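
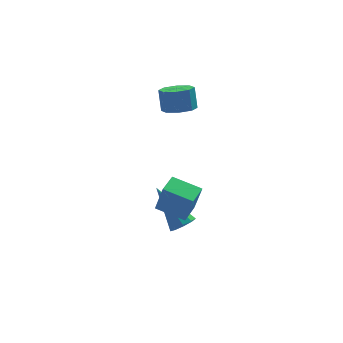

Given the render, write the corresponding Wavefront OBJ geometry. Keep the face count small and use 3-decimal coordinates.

v 1.062 2.83 0.135
v 1.454 2.284 0.392
v 1.43 2.703 1.322
v 1.038 3.25 1.065
v 1.766 2.7 0.212
v 1.742 3.12 1.142
v 1.666 3.193 -0.013
v 1.642 3.613 0.917
v 1.212 3.474 -0.151
v 1.188 3.893 0.778
v 0.67 3.377 -0.122
v 0.646 3.796 0.808
v 0.358 2.96 0.058
v 0.334 3.38 0.988
v 0.458 2.467 0.283
v 0.434 2.887 1.213
v 0.912 2.187 0.422
v 0.888 2.606 1.351
v -0.837 -1.686 -1.98
v -0.59 -1.941 -0.698
v -0.319 -0.94 -1.932
v -0.071 -1.195 -0.65
v 0.171 -2.365 -2.31
v 0.419 -2.62 -1.028
v 0.69 -1.619 -2.262
v 0.937 -1.874 -0.98
v 0.489 -0.548 -4.158
v 0.767 -0.862 -3.757
v -0.329 0.588 -2.702
v 0.992 -0.555 -3.87
v 0.982 -0.246 -4.118
v 0.741 -0.077 -4.384
v 0.382 -0.13 -4.545
v 0.073 -0.378 -4.525
v -0.042 -0.706 -4.333
v 0.092 -0.96 -4.059
v 0.411 -1.022 -3.832
f 2 1 5
f 2 5 3
f 3 5 6
f 3 6 4
f 5 1 7
f 5 7 6
f 6 7 8
f 6 8 4
f 7 1 9
f 7 9 8
f 8 9 10
f 8 10 4
f 9 1 11
f 9 11 10
f 10 11 12
f 10 12 4
f 11 1 13
f 11 13 12
f 12 13 14
f 12 14 4
f 13 1 15
f 13 15 14
f 14 15 16
f 14 16 4
f 15 1 17
f 15 17 16
f 16 17 18
f 16 18 4
f 17 1 2
f 17 2 18
f 18 2 3
f 18 3 4
f 20 22 19
f 23 20 19
f 19 22 21
f 21 23 19
f 20 26 22
f 24 20 23
f 24 26 20
f 22 26 21
f 25 23 21
f 21 26 25
f 25 24 23
f 26 24 25
f 28 27 30
f 28 30 29
f 30 27 31
f 30 31 29
f 31 27 32
f 31 32 29
f 32 27 33
f 32 33 29
f 33 27 34
f 33 34 29
f 34 27 35
f 34 35 29
f 35 27 36
f 35 36 29
f 36 27 37
f 36 37 29
f 37 27 28
f 37 28 29



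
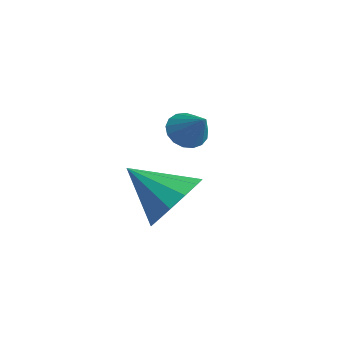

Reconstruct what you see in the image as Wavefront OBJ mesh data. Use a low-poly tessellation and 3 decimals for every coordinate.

v 0.577 1.596 3.292
v 0.929 1.848 2.862
v 1.423 1.704 4.048
v 0.792 2.076 2.983
v 0.606 2.194 3.174
v 0.413 2.175 3.393
v 0.258 2.024 3.588
v 0.176 1.774 3.716
v 0.185 1.484 3.746
v 0.285 1.219 3.673
v 0.451 1.041 3.512
v 0.646 0.99 3.301
v 0.825 1.078 3.088
v 0.948 1.284 2.921
v 0.985 1.562 2.84
v 0.309 1.434 0.493
v 1.07 1.293 1.188
v -0.789 0.506 1.507
v 0.795 1.787 1.342
v 0.366 2.169 1.226
v -0.081 2.318 0.878
v -0.404 2.185 0.407
v -0.501 1.815 -0.037
v -0.34 1.323 -0.312
v 0.027 0.867 -0.332
v 0.483 0.59 -0.09
v 0.885 0.582 0.337
v 1.104 0.844 0.813
f 2 1 4
f 2 4 3
f 4 1 5
f 4 5 3
f 5 1 6
f 5 6 3
f 6 1 7
f 6 7 3
f 7 1 8
f 7 8 3
f 8 1 9
f 8 9 3
f 9 1 10
f 9 10 3
f 10 1 11
f 10 11 3
f 11 1 12
f 11 12 3
f 12 1 13
f 12 13 3
f 13 1 14
f 13 14 3
f 14 1 15
f 14 15 3
f 15 1 2
f 15 2 3
f 17 16 19
f 17 19 18
f 19 16 20
f 19 20 18
f 20 16 21
f 20 21 18
f 21 16 22
f 21 22 18
f 22 16 23
f 22 23 18
f 23 16 24
f 23 24 18
f 24 16 25
f 24 25 18
f 25 16 26
f 25 26 18
f 26 16 27
f 26 27 18
f 27 16 28
f 27 28 18
f 28 16 17
f 28 17 18



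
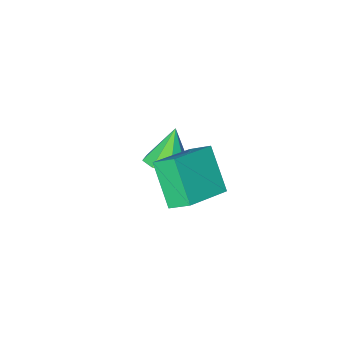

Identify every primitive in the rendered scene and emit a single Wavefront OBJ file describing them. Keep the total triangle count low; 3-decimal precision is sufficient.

v 2.638 -0.643 -3.149
v 3.302 -0.98 -2.953
v 2.102 -0.977 -1.911
v 3.286 -0.409 -2.806
v 2.89 0.024 -2.86
v 2.347 0.067 -3.084
v 1.974 -0.306 -3.346
v 1.99 -0.877 -3.493
v 2.385 -1.31 -3.438
v 2.929 -1.353 -3.215
v 2.901 3.239 -0.819
v 2.778 2.146 0.356
v 4.389 3.642 -0.288
v 4.265 2.549 0.888
v 3.255 2.631 -1.348
v 3.131 1.538 -0.172
v 4.742 3.034 -0.816
v 4.619 1.941 0.359
f 2 1 4
f 2 4 3
f 4 1 5
f 4 5 3
f 5 1 6
f 5 6 3
f 6 1 7
f 6 7 3
f 7 1 8
f 7 8 3
f 8 1 9
f 8 9 3
f 9 1 10
f 9 10 3
f 10 1 2
f 10 2 3
f 12 14 11
f 15 12 11
f 11 14 13
f 13 15 11
f 12 18 14
f 16 12 15
f 16 18 12
f 14 18 13
f 17 15 13
f 13 18 17
f 17 16 15
f 18 16 17



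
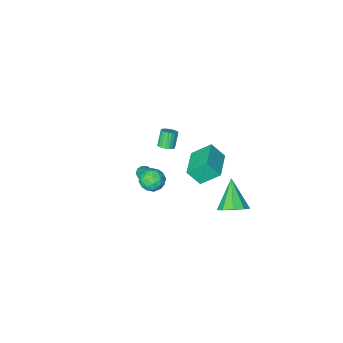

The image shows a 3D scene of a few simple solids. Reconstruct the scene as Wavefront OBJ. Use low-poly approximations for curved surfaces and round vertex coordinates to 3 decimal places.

v -0.895 4.232 1.003
v -0.027 3.876 1.062
v -1.525 2.928 2.397
v -0.096 4.358 1.481
v -0.539 4.781 1.677
v -1.149 4.947 1.557
v -1.64 4.778 1.178
v -1.782 4.354 0.716
v -1.51 3.872 0.389
v -0.95 3.558 0.349
v -0.364 3.56 0.615
v -1.097 -3.734 -0.422
v -0.731 -4.117 -0.4
v -1.197 -4.509 0.563
v -1.563 -4.126 0.542
v -0.634 -3.954 -0.287
v -1.1 -4.347 0.676
v -0.617 -3.754 -0.197
v -1.083 -4.146 0.766
v -0.683 -3.55 -0.146
v -1.149 -3.942 0.817
v -0.821 -3.378 -0.143
v -1.287 -3.77 0.821
v -1.006 -3.267 -0.187
v -1.472 -3.66 0.776
v -1.207 -3.237 -0.273
v -1.673 -3.63 0.691
v -1.389 -3.293 -0.384
v -1.855 -3.686 0.58
v -1.52 -3.425 -0.501
v -1.987 -3.818 0.462
v -1.579 -3.611 -0.605
v -2.045 -4.003 0.358
v -1.554 -3.818 -0.677
v -2.02 -4.21 0.286
v -1.449 -4.01 -0.705
v -1.916 -4.402 0.258
v -1.284 -4.154 -0.684
v -1.751 -4.547 0.279
v -1.087 -4.226 -0.618
v -1.553 -4.619 0.346
v -0.891 -4.213 -0.517
v -1.358 -4.605 0.446
v 2.36 2.32 3.948
v 2.862 2.478 3.347
v 3.278 1.622 4.533
v 3.78 1.78 3.932
v 3.558 2.363 4.431
v 2.991 2.795 4.07
v 3.149 1.305 3.81
v 2.582 1.737 3.449
v 3.35 1.851 3.262
v 3.603 2.505 3.646
v 2.537 1.595 4.234
v 2.79 2.249 4.618
v 2.53 2.46 3.597
v 3.61 1.64 4.283
v 3.479 1.982 4.577
v 3.775 2.075 4.224
v 2.606 2.646 4.021
v 2.901 2.739 3.668
v 3.311 2.672 4.305
v 3.239 1.361 4.212
v 3.534 1.454 3.859
v 2.365 2.025 3.656
v 2.661 2.118 3.303
v 2.829 1.428 3.575
v 3.112 2.185 3.193
v 3.652 1.774 3.537
v 3.281 1.495 3.465
v 2.948 1.749 3.253
v 3.261 2.569 3.419
v 3.801 2.159 3.762
v 3.67 2.501 4.056
v 3.337 2.755 3.843
v 3.548 2.2 3.369
v 2.339 1.941 4.118
v 2.879 1.531 4.461
v 2.803 1.345 4.037
v 2.47 1.599 3.824
v 2.488 2.326 4.343
v 3.028 1.915 4.687
v 3.192 2.351 4.627
v 2.859 2.605 4.415
v 2.592 1.9 4.511
v 1.4 -1.93 -0.077
v 1.624 -1.581 -0.356
v 1.52 -0.81 1.417
v 1.285 -1.536 -0.363
v 1 -1.675 -0.235
v 0.902 -1.933 -0.034
v 1.036 -2.19 0.148
v 1.341 -2.325 0.224
v 1.673 -2.275 0.16
v 1.878 -2.063 -0.015
v 1.858 -1.789 -0.219
v -1.317 -1.166 1.144
v -2.266 -0.483 2.146
v -1.916 -0.621 0.205
v -2.865 0.063 1.207
v -0.135 0.317 1.253
v -1.084 1.001 2.255
v -0.734 0.863 0.314
v -1.683 1.546 1.316
f 2 1 4
f 2 4 3
f 4 1 5
f 4 5 3
f 5 1 6
f 5 6 3
f 6 1 7
f 6 7 3
f 7 1 8
f 7 8 3
f 8 1 9
f 8 9 3
f 9 1 10
f 9 10 3
f 10 1 11
f 10 11 3
f 11 1 2
f 11 2 3
f 13 12 16
f 13 16 14
f 14 16 17
f 14 17 15
f 16 12 18
f 16 18 17
f 17 18 19
f 17 19 15
f 18 12 20
f 18 20 19
f 19 20 21
f 19 21 15
f 20 12 22
f 20 22 21
f 21 22 23
f 21 23 15
f 22 12 24
f 22 24 23
f 23 24 25
f 23 25 15
f 24 12 26
f 24 26 25
f 25 26 27
f 25 27 15
f 26 12 28
f 26 28 27
f 27 28 29
f 27 29 15
f 28 12 30
f 28 30 29
f 29 30 31
f 29 31 15
f 30 12 32
f 30 32 31
f 31 32 33
f 31 33 15
f 32 12 34
f 32 34 33
f 33 34 35
f 33 35 15
f 34 12 36
f 34 36 35
f 35 36 37
f 35 37 15
f 36 12 38
f 36 38 37
f 37 38 39
f 37 39 15
f 38 12 40
f 38 40 39
f 39 40 41
f 39 41 15
f 40 12 42
f 40 42 41
f 41 42 43
f 41 43 15
f 42 12 13
f 42 13 43
f 43 13 14
f 43 14 15
f 44 81 60
f 81 55 84
f 60 84 49
f 81 84 60
f 44 60 56
f 60 49 61
f 56 61 45
f 60 61 56
f 44 56 65
f 56 45 66
f 65 66 51
f 56 66 65
f 44 65 77
f 65 51 80
f 77 80 54
f 65 80 77
f 44 77 81
f 77 54 85
f 81 85 55
f 77 85 81
f 45 61 72
f 61 49 75
f 72 75 53
f 61 75 72
f 49 84 62
f 84 55 83
f 62 83 48
f 84 83 62
f 55 85 82
f 85 54 78
f 82 78 46
f 85 78 82
f 54 80 79
f 80 51 67
f 79 67 50
f 80 67 79
f 51 66 71
f 66 45 68
f 71 68 52
f 66 68 71
f 47 73 59
f 73 53 74
f 59 74 48
f 73 74 59
f 47 59 57
f 59 48 58
f 57 58 46
f 59 58 57
f 47 57 64
f 57 46 63
f 64 63 50
f 57 63 64
f 47 64 69
f 64 50 70
f 69 70 52
f 64 70 69
f 47 69 73
f 69 52 76
f 73 76 53
f 69 76 73
f 48 74 62
f 74 53 75
f 62 75 49
f 74 75 62
f 46 58 82
f 58 48 83
f 82 83 55
f 58 83 82
f 50 63 79
f 63 46 78
f 79 78 54
f 63 78 79
f 52 70 71
f 70 50 67
f 71 67 51
f 70 67 71
f 53 76 72
f 76 52 68
f 72 68 45
f 76 68 72
f 87 86 89
f 87 89 88
f 89 86 90
f 89 90 88
f 90 86 91
f 90 91 88
f 91 86 92
f 91 92 88
f 92 86 93
f 92 93 88
f 93 86 94
f 93 94 88
f 94 86 95
f 94 95 88
f 95 86 96
f 95 96 88
f 96 86 87
f 96 87 88
f 98 100 97
f 101 98 97
f 97 100 99
f 99 101 97
f 98 104 100
f 102 98 101
f 102 104 98
f 100 104 99
f 103 101 99
f 99 104 103
f 103 102 101
f 104 102 103



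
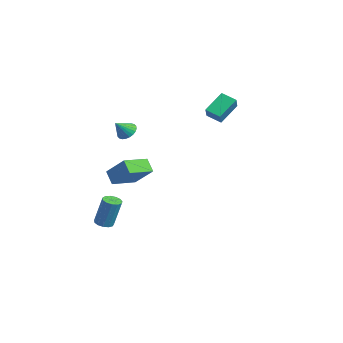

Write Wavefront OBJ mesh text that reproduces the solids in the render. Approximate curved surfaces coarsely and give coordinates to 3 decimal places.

v 0.043 -3.882 -4.687
v 0.585 -4.159 -4.733
v 0.958 -3.754 -2.779
v 0.417 -3.478 -2.733
v 0.638 -3.828 -4.812
v 1.011 -3.424 -2.858
v 0.502 -3.515 -4.851
v 0.875 -3.111 -2.897
v 0.221 -3.318 -4.838
v 0.594 -2.914 -2.884
v -0.117 -3.3 -4.777
v 0.256 -2.896 -2.823
v -0.404 -3.467 -4.687
v -0.031 -3.063 -2.733
v -0.549 -3.766 -4.598
v -0.176 -3.362 -2.644
v -0.506 -4.102 -4.537
v -0.132 -3.697 -2.583
v -0.288 -4.367 -4.523
v 0.085 -3.963 -2.569
v 0.035 -4.479 -4.562
v 0.408 -4.075 -2.608
v 0.36 -4.401 -4.64
v 0.733 -3.997 -2.686
v -0.76 -2.003 2.237
v -0.139 -1.717 2.391
v -0.6 -2.817 3.103
v -0.305 -1.576 2.555
v -0.541 -1.499 2.67
v -0.809 -1.498 2.72
v -1.07 -1.575 2.696
v -1.284 -1.717 2.602
v -1.418 -1.902 2.452
v -1.452 -2.103 2.27
v -1.38 -2.288 2.082
v -1.214 -2.43 1.919
v -0.979 -2.507 1.803
v -0.71 -2.507 1.754
v -0.449 -2.43 1.778
v -0.235 -2.289 1.872
v -0.101 -2.103 2.021
v -0.068 -1.903 2.203
v 0.104 2.736 3.532
v -0.326 4.021 4.558
v -0.561 3.136 2.753
v -0.992 4.421 3.779
v 0.912 3.319 3.141
v 0.481 4.604 4.167
v 0.246 3.719 2.362
v -0.184 5.004 3.388
v 2.838 -4.851 0.845
v 4.058 -4.276 2.097
v 2.409 -3.228 0.518
v 3.629 -2.653 1.77
v 3.551 -4.807 0.13
v 4.771 -4.232 1.382
v 3.122 -3.184 -0.197
v 4.342 -2.609 1.055
f 2 1 5
f 2 5 3
f 3 5 6
f 3 6 4
f 5 1 7
f 5 7 6
f 6 7 8
f 6 8 4
f 7 1 9
f 7 9 8
f 8 9 10
f 8 10 4
f 9 1 11
f 9 11 10
f 10 11 12
f 10 12 4
f 11 1 13
f 11 13 12
f 12 13 14
f 12 14 4
f 13 1 15
f 13 15 14
f 14 15 16
f 14 16 4
f 15 1 17
f 15 17 16
f 16 17 18
f 16 18 4
f 17 1 19
f 17 19 18
f 18 19 20
f 18 20 4
f 19 1 21
f 19 21 20
f 20 21 22
f 20 22 4
f 21 1 23
f 21 23 22
f 22 23 24
f 22 24 4
f 23 1 2
f 23 2 24
f 24 2 3
f 24 3 4
f 26 25 28
f 26 28 27
f 28 25 29
f 28 29 27
f 29 25 30
f 29 30 27
f 30 25 31
f 30 31 27
f 31 25 32
f 31 32 27
f 32 25 33
f 32 33 27
f 33 25 34
f 33 34 27
f 34 25 35
f 34 35 27
f 35 25 36
f 35 36 27
f 36 25 37
f 36 37 27
f 37 25 38
f 37 38 27
f 38 25 39
f 38 39 27
f 39 25 40
f 39 40 27
f 40 25 41
f 40 41 27
f 41 25 42
f 41 42 27
f 42 25 26
f 42 26 27
f 44 46 43
f 47 44 43
f 43 46 45
f 45 47 43
f 44 50 46
f 48 44 47
f 48 50 44
f 46 50 45
f 49 47 45
f 45 50 49
f 49 48 47
f 50 48 49
f 52 54 51
f 55 52 51
f 51 54 53
f 53 55 51
f 52 58 54
f 56 52 55
f 56 58 52
f 54 58 53
f 57 55 53
f 53 58 57
f 57 56 55
f 58 56 57



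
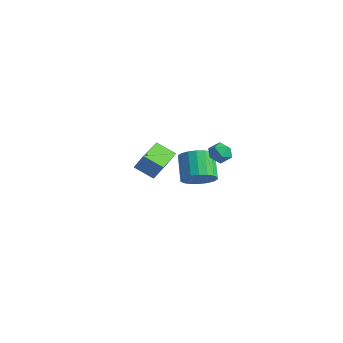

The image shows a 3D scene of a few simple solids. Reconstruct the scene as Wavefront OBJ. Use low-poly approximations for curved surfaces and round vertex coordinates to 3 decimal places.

v -2.02 1.979 -1.141
v -1.567 1.598 -0.423
v -2.568 2.261 0.559
v -3.02 2.641 -0.159
v -1.375 1.961 -0.471
v -2.375 2.624 0.51
v -1.31 2.328 -0.652
v -2.31 2.99 0.329
v -1.385 2.625 -0.93
v -2.385 3.288 0.051
v -1.587 2.794 -1.25
v -2.587 3.457 -0.268
v -1.874 2.802 -1.548
v -2.874 3.465 -0.566
v -2.19 2.647 -1.765
v -3.19 3.309 -0.784
v -2.472 2.359 -1.859
v -3.473 3.022 -0.877
v -2.665 1.996 -1.81
v -3.665 2.659 -0.829
v -2.73 1.63 -1.629
v -3.73 2.292 -0.648
v -2.655 1.332 -1.351
v -3.655 1.995 -0.37
v -2.453 1.163 -1.032
v -3.453 1.826 -0.05
v -2.166 1.155 -0.734
v -3.166 1.818 0.248
v -1.85 1.311 -0.516
v -2.85 1.973 0.465
v 1.94 -3.951 3.431
v 1.115 -4.421 3.945
v 0.729 -2.24 3.052
v -0.096 -2.711 3.566
v 2.196 -3.609 4.154
v 1.371 -4.08 4.668
v 0.985 -1.899 3.775
v 0.16 -2.369 4.289
v -1.254 3.314 0.944
v -0.731 2.968 0.702
v -1.829 2.392 1.018
v -1.306 2.046 0.776
v -1.272 2.32 1.389
v -0.917 2.89 1.344
v -1.643 2.47 0.376
v -1.288 3.04 0.331
v -0.971 2.446 0.351
v -0.742 2.354 0.977
v -1.818 3.006 0.743
v -1.589 2.914 1.369
f 2 1 5
f 2 5 3
f 3 5 6
f 3 6 4
f 5 1 7
f 5 7 6
f 6 7 8
f 6 8 4
f 7 1 9
f 7 9 8
f 8 9 10
f 8 10 4
f 9 1 11
f 9 11 10
f 10 11 12
f 10 12 4
f 11 1 13
f 11 13 12
f 12 13 14
f 12 14 4
f 13 1 15
f 13 15 14
f 14 15 16
f 14 16 4
f 15 1 17
f 15 17 16
f 16 17 18
f 16 18 4
f 17 1 19
f 17 19 18
f 18 19 20
f 18 20 4
f 19 1 21
f 19 21 20
f 20 21 22
f 20 22 4
f 21 1 23
f 21 23 22
f 22 23 24
f 22 24 4
f 23 1 25
f 23 25 24
f 24 25 26
f 24 26 4
f 25 1 27
f 25 27 26
f 26 27 28
f 26 28 4
f 27 1 29
f 27 29 28
f 28 29 30
f 28 30 4
f 29 1 2
f 29 2 30
f 30 2 3
f 30 3 4
f 32 34 31
f 35 32 31
f 31 34 33
f 33 35 31
f 32 38 34
f 36 32 35
f 36 38 32
f 34 38 33
f 37 35 33
f 33 38 37
f 37 36 35
f 38 36 37
f 39 50 44
f 39 44 40
f 39 40 46
f 39 46 49
f 39 49 50
f 40 44 48
f 44 50 43
f 50 49 41
f 49 46 45
f 46 40 47
f 42 48 43
f 42 43 41
f 42 41 45
f 42 45 47
f 42 47 48
f 43 48 44
f 41 43 50
f 45 41 49
f 47 45 46
f 48 47 40



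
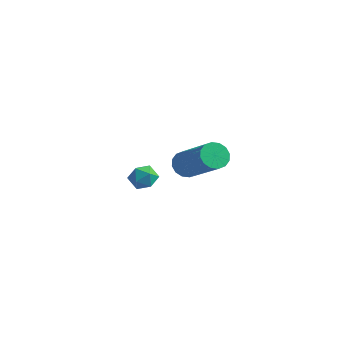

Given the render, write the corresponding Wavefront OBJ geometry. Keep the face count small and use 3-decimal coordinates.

v -1.207 3.41 -2.466
v -0.757 3.412 -2.923
v -1.723 2.668 -2.977
v -1.273 2.67 -3.434
v -1.134 2.448 -2.848
v -0.816 2.907 -2.533
v -1.664 3.173 -3.367
v -1.346 3.632 -3.052
v -1.04 3.266 -3.48
v -0.712 2.817 -3.159
v -1.768 3.263 -2.741
v -1.44 2.814 -2.42
v 2.336 0.871 0.17
v 2.636 0.656 -0.291
v 4.264 0.095 1.03
v 3.964 0.309 1.49
v 2.721 0.949 -0.271
v 4.348 0.388 1.05
v 2.702 1.221 -0.133
v 4.33 0.659 1.188
v 2.586 1.399 0.086
v 4.214 0.837 1.407
v 2.402 1.435 0.328
v 4.03 0.874 1.648
v 2.201 1.32 0.527
v 3.829 0.759 1.848
v 2.036 1.085 0.63
v 3.664 0.524 1.951
v 1.952 0.792 0.61
v 3.579 0.231 1.931
v 1.97 0.521 0.472
v 3.598 -0.041 1.793
v 2.086 0.343 0.253
v 3.714 -0.219 1.574
v 2.27 0.306 0.012
v 3.898 -0.255 1.332
v 2.471 0.421 -0.188
v 4.099 -0.14 1.133
f 1 12 6
f 1 6 2
f 1 2 8
f 1 8 11
f 1 11 12
f 2 6 10
f 6 12 5
f 12 11 3
f 11 8 7
f 8 2 9
f 4 10 5
f 4 5 3
f 4 3 7
f 4 7 9
f 4 9 10
f 5 10 6
f 3 5 12
f 7 3 11
f 9 7 8
f 10 9 2
f 14 13 17
f 14 17 15
f 15 17 18
f 15 18 16
f 17 13 19
f 17 19 18
f 18 19 20
f 18 20 16
f 19 13 21
f 19 21 20
f 20 21 22
f 20 22 16
f 21 13 23
f 21 23 22
f 22 23 24
f 22 24 16
f 23 13 25
f 23 25 24
f 24 25 26
f 24 26 16
f 25 13 27
f 25 27 26
f 26 27 28
f 26 28 16
f 27 13 29
f 27 29 28
f 28 29 30
f 28 30 16
f 29 13 31
f 29 31 30
f 30 31 32
f 30 32 16
f 31 13 33
f 31 33 32
f 32 33 34
f 32 34 16
f 33 13 35
f 33 35 34
f 34 35 36
f 34 36 16
f 35 13 37
f 35 37 36
f 36 37 38
f 36 38 16
f 37 13 14
f 37 14 38
f 38 14 15
f 38 15 16



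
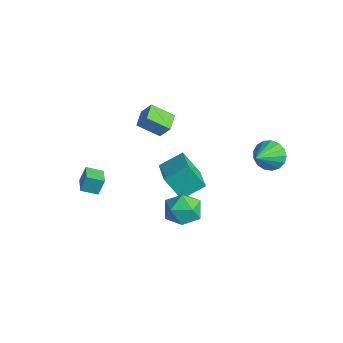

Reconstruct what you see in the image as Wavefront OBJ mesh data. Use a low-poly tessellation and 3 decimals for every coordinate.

v 1.639 -0.306 -0.747
v 2.735 0.186 -0.612
v 2.445 -1.866 -1.608
v 3.541 -1.374 -1.473
v 2.927 -1.758 -0.505
v 2.429 -0.793 0.028
v 2.751 -0.887 -2.248
v 2.253 0.078 -1.715
v 3.422 -0.173 -1.539
v 3.531 -0.711 -0.462
v 1.649 -0.969 -1.758
v 1.758 -1.507 -0.681
v -0.085 -0.66 -0.616
v 0.171 0.753 0.197
v -2.081 0.021 -1.169
v -1.825 1.433 -0.356
v 0.605 0.107 -2.164
v 0.861 1.519 -1.351
v -1.391 0.787 -2.717
v -1.135 2.2 -1.904
v 3.216 4.248 2.131
v 3.816 4.07 1.325
v 4.044 2.872 3.049
v 4.066 4.397 1.587
v 4.122 4.689 1.974
v 3.971 4.88 2.397
v 3.646 4.926 2.759
v 3.223 4.817 2.977
v 2.799 4.578 3.001
v 2.469 4.263 2.825
v 2.311 3.944 2.491
v 2.361 3.695 2.074
v 2.606 3.573 1.67
v 2.991 3.605 1.371
v 3.427 3.785 1.247
v -4.204 -4.061 -2.566
v -4.201 -3.636 -1.53
v -3.769 -3.137 -2.947
v -3.767 -2.711 -1.911
v -2.993 -4.549 -2.369
v -2.991 -4.123 -1.333
v -2.559 -3.624 -2.75
v -2.556 -3.199 -1.714
v -4.59 0.136 1.778
v -4.006 0.521 2.704
v -3.91 1.303 0.865
v -3.326 1.687 1.791
v -3.674 -0.607 1.509
v -3.09 -0.223 2.435
v -2.994 0.559 0.596
v -2.41 0.944 1.522
f 1 12 6
f 1 6 2
f 1 2 8
f 1 8 11
f 1 11 12
f 2 6 10
f 6 12 5
f 12 11 3
f 11 8 7
f 8 2 9
f 4 10 5
f 4 5 3
f 4 3 7
f 4 7 9
f 4 9 10
f 5 10 6
f 3 5 12
f 7 3 11
f 9 7 8
f 10 9 2
f 14 16 13
f 17 14 13
f 13 16 15
f 15 17 13
f 14 20 16
f 18 14 17
f 18 20 14
f 16 20 15
f 19 17 15
f 15 20 19
f 19 18 17
f 20 18 19
f 22 21 24
f 22 24 23
f 24 21 25
f 24 25 23
f 25 21 26
f 25 26 23
f 26 21 27
f 26 27 23
f 27 21 28
f 27 28 23
f 28 21 29
f 28 29 23
f 29 21 30
f 29 30 23
f 30 21 31
f 30 31 23
f 31 21 32
f 31 32 23
f 32 21 33
f 32 33 23
f 33 21 34
f 33 34 23
f 34 21 35
f 34 35 23
f 35 21 22
f 35 22 23
f 37 39 36
f 40 37 36
f 36 39 38
f 38 40 36
f 37 43 39
f 41 37 40
f 41 43 37
f 39 43 38
f 42 40 38
f 38 43 42
f 42 41 40
f 43 41 42
f 45 47 44
f 48 45 44
f 44 47 46
f 46 48 44
f 45 51 47
f 49 45 48
f 49 51 45
f 47 51 46
f 50 48 46
f 46 51 50
f 50 49 48
f 51 49 50



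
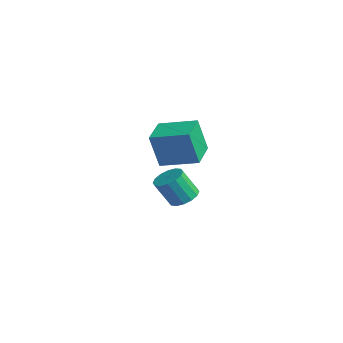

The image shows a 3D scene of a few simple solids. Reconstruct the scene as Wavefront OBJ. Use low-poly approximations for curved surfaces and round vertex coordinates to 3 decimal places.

v 2.441 -1.773 0.7
v 2.3 -2.209 2.44
v 3.7 -0.512 1.118
v 3.559 -0.948 2.858
v 3.581 -2.852 0.522
v 3.44 -3.288 2.262
v 4.84 -1.591 0.94
v 4.699 -2.027 2.68
v -0.824 0.85 -4.292
v -0.45 1.449 -3.896
v -0.742 0.73 -2.532
v -1.116 0.13 -2.928
v -0.851 1.568 -3.919
v -1.143 0.849 -2.555
v -1.246 1.495 -4.042
v -1.537 0.775 -2.678
v -1.527 1.248 -4.232
v -1.818 0.529 -2.868
v -1.619 0.895 -4.438
v -1.911 0.176 -3.074
v -1.499 0.53 -4.605
v -1.791 -0.19 -3.241
v -1.198 0.25 -4.688
v -1.49 -0.469 -3.324
v -0.797 0.131 -4.665
v -1.089 -0.588 -3.301
v -0.403 0.205 -4.542
v -0.694 -0.515 -3.178
v -0.122 0.451 -4.352
v -0.413 -0.268 -2.988
v -0.029 0.804 -4.146
v -0.321 0.085 -2.782
v -0.149 1.17 -3.979
v -0.441 0.45 -2.615
f 2 4 1
f 5 2 1
f 1 4 3
f 3 5 1
f 2 8 4
f 6 2 5
f 6 8 2
f 4 8 3
f 7 5 3
f 3 8 7
f 7 6 5
f 8 6 7
f 10 9 13
f 10 13 11
f 11 13 14
f 11 14 12
f 13 9 15
f 13 15 14
f 14 15 16
f 14 16 12
f 15 9 17
f 15 17 16
f 16 17 18
f 16 18 12
f 17 9 19
f 17 19 18
f 18 19 20
f 18 20 12
f 19 9 21
f 19 21 20
f 20 21 22
f 20 22 12
f 21 9 23
f 21 23 22
f 22 23 24
f 22 24 12
f 23 9 25
f 23 25 24
f 24 25 26
f 24 26 12
f 25 9 27
f 25 27 26
f 26 27 28
f 26 28 12
f 27 9 29
f 27 29 28
f 28 29 30
f 28 30 12
f 29 9 31
f 29 31 30
f 30 31 32
f 30 32 12
f 31 9 33
f 31 33 32
f 32 33 34
f 32 34 12
f 33 9 10
f 33 10 34
f 34 10 11
f 34 11 12



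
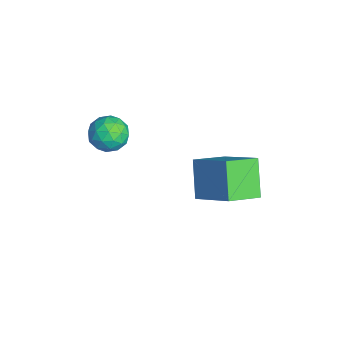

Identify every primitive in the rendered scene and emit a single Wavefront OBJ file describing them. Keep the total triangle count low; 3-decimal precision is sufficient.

v 0.697 0.878 3.165
v 1.331 0.819 3.087
v 0.649 -0.099 3.513
v 1.283 -0.158 3.435
v 1.051 0.227 3.892
v 1.08 0.831 3.678
v 0.9 -0.111 2.922
v 0.929 0.493 2.708
v 1.456 0.208 2.937
v 1.549 0.416 3.537
v 0.431 0.304 3.063
v 0.524 0.512 3.663
v 1.018 0.934 3.096
v 0.962 -0.214 3.504
v 0.825 0.012 3.773
v 1.198 -0.023 3.727
v 0.871 0.941 3.443
v 1.244 0.906 3.397
v 1.079 0.558 3.87
v 0.736 -0.186 3.203
v 1.109 -0.221 3.157
v 0.782 0.743 2.873
v 1.155 0.708 2.827
v 0.901 0.162 2.73
v 1.465 0.54 2.962
v 1.436 -0.034 3.166
v 1.211 -0.006 2.865
v 1.228 0.349 2.739
v 1.519 0.663 3.314
v 1.491 0.089 3.518
v 1.354 0.315 3.787
v 1.372 0.67 3.661
v 1.593 0.304 3.226
v 0.489 0.631 3.082
v 0.461 0.057 3.286
v 0.608 0.05 2.939
v 0.626 0.405 2.813
v 0.544 0.754 3.434
v 0.515 0.18 3.638
v 0.752 0.371 3.861
v 0.769 0.726 3.735
v 0.387 0.416 3.374
v 0.708 3.831 1.134
v 1.08 2.801 1.599
v 1.719 4.587 1.999
v 2.091 3.556 2.464
v 1.609 3.724 0.176
v 1.981 2.693 0.641
v 2.62 4.479 1.041
v 2.992 3.449 1.506
f 1 38 17
f 38 12 41
f 17 41 6
f 38 41 17
f 1 17 13
f 17 6 18
f 13 18 2
f 17 18 13
f 1 13 22
f 13 2 23
f 22 23 8
f 13 23 22
f 1 22 34
f 22 8 37
f 34 37 11
f 22 37 34
f 1 34 38
f 34 11 42
f 38 42 12
f 34 42 38
f 2 18 29
f 18 6 32
f 29 32 10
f 18 32 29
f 6 41 19
f 41 12 40
f 19 40 5
f 41 40 19
f 12 42 39
f 42 11 35
f 39 35 3
f 42 35 39
f 11 37 36
f 37 8 24
f 36 24 7
f 37 24 36
f 8 23 28
f 23 2 25
f 28 25 9
f 23 25 28
f 4 30 16
f 30 10 31
f 16 31 5
f 30 31 16
f 4 16 14
f 16 5 15
f 14 15 3
f 16 15 14
f 4 14 21
f 14 3 20
f 21 20 7
f 14 20 21
f 4 21 26
f 21 7 27
f 26 27 9
f 21 27 26
f 4 26 30
f 26 9 33
f 30 33 10
f 26 33 30
f 5 31 19
f 31 10 32
f 19 32 6
f 31 32 19
f 3 15 39
f 15 5 40
f 39 40 12
f 15 40 39
f 7 20 36
f 20 3 35
f 36 35 11
f 20 35 36
f 9 27 28
f 27 7 24
f 28 24 8
f 27 24 28
f 10 33 29
f 33 9 25
f 29 25 2
f 33 25 29
f 44 46 43
f 47 44 43
f 43 46 45
f 45 47 43
f 44 50 46
f 48 44 47
f 48 50 44
f 46 50 45
f 49 47 45
f 45 50 49
f 49 48 47
f 50 48 49



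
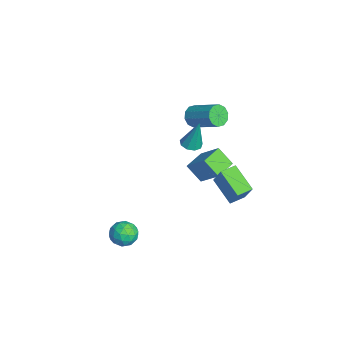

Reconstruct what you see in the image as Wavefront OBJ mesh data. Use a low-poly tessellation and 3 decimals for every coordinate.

v -0.27 1.145 -1.706
v 0.527 1.373 -0.396
v -0.633 1.942 -1.625
v 0.164 2.171 -0.315
v 0.956 1.789 -2.565
v 1.753 2.018 -1.255
v 0.593 2.587 -2.484
v 1.39 2.815 -1.174
v 3.727 -3.15 -1.312
v 4.184 -3.298 -1.897
v 3.796 -4.322 -0.963
v 4.253 -4.47 -1.548
v 4.498 -4.04 -0.975
v 4.456 -3.316 -1.191
v 3.524 -4.304 -1.669
v 3.482 -3.58 -1.885
v 4.059 -4.011 -2.118
v 4.661 -3.848 -1.689
v 3.319 -3.772 -1.171
v 3.921 -3.609 -0.742
v 3.95 -3.121 -1.635
v 4.03 -4.499 -1.225
v 4.174 -4.246 -0.888
v 4.443 -4.333 -1.232
v 4.109 -3.132 -1.22
v 4.378 -3.218 -1.564
v 4.562 -3.655 -1.022
v 3.602 -4.402 -1.296
v 3.871 -4.488 -1.64
v 3.537 -3.287 -1.628
v 3.806 -3.374 -1.972
v 3.418 -3.965 -1.838
v 4.145 -3.627 -2.109
v 4.185 -4.316 -1.904
v 3.757 -4.219 -1.975
v 3.732 -3.793 -2.102
v 4.499 -3.531 -1.857
v 4.539 -4.22 -1.651
v 4.683 -3.967 -1.314
v 4.658 -3.542 -1.441
v 4.425 -3.95 -1.986
v 3.441 -3.4 -1.209
v 3.481 -4.089 -1.003
v 3.322 -4.078 -1.419
v 3.297 -3.653 -1.546
v 3.795 -3.304 -0.956
v 3.835 -3.993 -0.751
v 4.248 -3.827 -0.758
v 4.223 -3.401 -0.885
v 3.555 -3.67 -0.874
v 0.425 -0.083 1.877
v 0.921 -0.365 1.871
v 0.655 0.283 3.563
v 0.979 0.01 1.782
v 0.779 0.341 1.737
v 0.413 0.474 1.758
v 0.052 0.346 1.835
v -0.133 0.017 1.932
v -0.058 -0.359 2.003
v 0.244 -0.606 2.016
v 0.63 -0.608 1.964
v -2.518 1.602 -2.818
v -3.026 0.952 -1.946
v -1.673 2.358 -1.761
v -2.181 1.708 -0.889
v -1.599 0.732 -2.931
v -2.107 0.082 -2.059
v -0.754 1.488 -1.874
v -1.262 0.838 -1.002
v -2.95 0.576 1.121
v -2.583 0.041 1.288
v -1.443 1.089 2.146
v -1.81 1.624 1.979
v -2.442 0.184 0.926
v -1.303 1.232 1.784
v -2.496 0.477 0.639
v -1.356 1.526 1.496
v -2.722 0.808 0.535
v -1.583 1.856 1.393
v -3.036 1.05 0.656
v -1.896 2.098 1.513
v -3.317 1.111 0.954
v -2.177 2.159 1.812
v -3.457 0.968 1.316
v -2.318 2.016 2.174
v -3.404 0.674 1.604
v -2.264 1.723 2.461
v -3.177 0.344 1.707
v -2.038 1.392 2.565
v -2.864 0.102 1.587
v -1.724 1.15 2.444
f 2 4 1
f 5 2 1
f 1 4 3
f 3 5 1
f 2 8 4
f 6 2 5
f 6 8 2
f 4 8 3
f 7 5 3
f 3 8 7
f 7 6 5
f 8 6 7
f 9 46 25
f 46 20 49
f 25 49 14
f 46 49 25
f 9 25 21
f 25 14 26
f 21 26 10
f 25 26 21
f 9 21 30
f 21 10 31
f 30 31 16
f 21 31 30
f 9 30 42
f 30 16 45
f 42 45 19
f 30 45 42
f 9 42 46
f 42 19 50
f 46 50 20
f 42 50 46
f 10 26 37
f 26 14 40
f 37 40 18
f 26 40 37
f 14 49 27
f 49 20 48
f 27 48 13
f 49 48 27
f 20 50 47
f 50 19 43
f 47 43 11
f 50 43 47
f 19 45 44
f 45 16 32
f 44 32 15
f 45 32 44
f 16 31 36
f 31 10 33
f 36 33 17
f 31 33 36
f 12 38 24
f 38 18 39
f 24 39 13
f 38 39 24
f 12 24 22
f 24 13 23
f 22 23 11
f 24 23 22
f 12 22 29
f 22 11 28
f 29 28 15
f 22 28 29
f 12 29 34
f 29 15 35
f 34 35 17
f 29 35 34
f 12 34 38
f 34 17 41
f 38 41 18
f 34 41 38
f 13 39 27
f 39 18 40
f 27 40 14
f 39 40 27
f 11 23 47
f 23 13 48
f 47 48 20
f 23 48 47
f 15 28 44
f 28 11 43
f 44 43 19
f 28 43 44
f 17 35 36
f 35 15 32
f 36 32 16
f 35 32 36
f 18 41 37
f 41 17 33
f 37 33 10
f 41 33 37
f 52 51 54
f 52 54 53
f 54 51 55
f 54 55 53
f 55 51 56
f 55 56 53
f 56 51 57
f 56 57 53
f 57 51 58
f 57 58 53
f 58 51 59
f 58 59 53
f 59 51 60
f 59 60 53
f 60 51 61
f 60 61 53
f 61 51 52
f 61 52 53
f 63 65 62
f 66 63 62
f 62 65 64
f 64 66 62
f 63 69 65
f 67 63 66
f 67 69 63
f 65 69 64
f 68 66 64
f 64 69 68
f 68 67 66
f 69 67 68
f 71 70 74
f 71 74 72
f 72 74 75
f 72 75 73
f 74 70 76
f 74 76 75
f 75 76 77
f 75 77 73
f 76 70 78
f 76 78 77
f 77 78 79
f 77 79 73
f 78 70 80
f 78 80 79
f 79 80 81
f 79 81 73
f 80 70 82
f 80 82 81
f 81 82 83
f 81 83 73
f 82 70 84
f 82 84 83
f 83 84 85
f 83 85 73
f 84 70 86
f 84 86 85
f 85 86 87
f 85 87 73
f 86 70 88
f 86 88 87
f 87 88 89
f 87 89 73
f 88 70 90
f 88 90 89
f 89 90 91
f 89 91 73
f 90 70 71
f 90 71 91
f 91 71 72
f 91 72 73



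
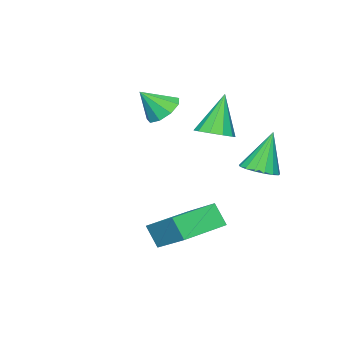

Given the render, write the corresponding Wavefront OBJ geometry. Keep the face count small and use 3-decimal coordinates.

v 0.809 1.064 -1.646
v 1.298 2.748 -0.528
v 0.874 1.691 -2.619
v 1.363 3.376 -1.501
v 2.857 0.584 -1.819
v 3.346 2.269 -0.701
v 2.922 1.212 -2.792
v 3.411 2.896 -1.674
v -2.132 -2.499 2.196
v -1.372 -2.085 1.913
v -1.368 -3.141 3.304
v -1.669 -1.726 2.326
v -2.182 -1.729 2.678
v -2.672 -2.092 2.805
v -2.908 -2.645 2.647
v -2.782 -3.131 2.279
v -2.351 -3.32 1.872
v -1.817 -3.126 1.616
v -1.431 -2.638 1.633
v -2.121 2.425 0.017
v -1.326 2.308 0.323
v -2.839 2.575 1.943
v -1.356 2.717 0.28
v -1.561 3.058 0.177
v -1.895 3.255 0.037
v -2.281 3.261 -0.107
v -2.63 3.076 -0.222
v -2.862 2.742 -0.283
v -2.925 2.336 -0.275
v -2.804 1.949 -0.2
v -2.526 1.672 -0.075
v -2.156 1.568 0.071
v -1.778 1.66 0.205
v -1.478 1.927 0.296
v -1.983 0.269 1.556
v -1.563 0.996 1.784
v -2.837 0.151 3.504
v -2.042 1.136 1.583
v -2.498 0.946 1.371
v -2.757 0.496 1.231
v -2.721 -0.04 1.214
v -2.403 -0.458 1.328
v -1.925 -0.599 1.529
v -1.469 -0.408 1.741
v -1.209 0.041 1.881
v -1.245 0.578 1.898
f 2 4 1
f 5 2 1
f 1 4 3
f 3 5 1
f 2 8 4
f 6 2 5
f 6 8 2
f 4 8 3
f 7 5 3
f 3 8 7
f 7 6 5
f 8 6 7
f 10 9 12
f 10 12 11
f 12 9 13
f 12 13 11
f 13 9 14
f 13 14 11
f 14 9 15
f 14 15 11
f 15 9 16
f 15 16 11
f 16 9 17
f 16 17 11
f 17 9 18
f 17 18 11
f 18 9 19
f 18 19 11
f 19 9 10
f 19 10 11
f 21 20 23
f 21 23 22
f 23 20 24
f 23 24 22
f 24 20 25
f 24 25 22
f 25 20 26
f 25 26 22
f 26 20 27
f 26 27 22
f 27 20 28
f 27 28 22
f 28 20 29
f 28 29 22
f 29 20 30
f 29 30 22
f 30 20 31
f 30 31 22
f 31 20 32
f 31 32 22
f 32 20 33
f 32 33 22
f 33 20 34
f 33 34 22
f 34 20 21
f 34 21 22
f 36 35 38
f 36 38 37
f 38 35 39
f 38 39 37
f 39 35 40
f 39 40 37
f 40 35 41
f 40 41 37
f 41 35 42
f 41 42 37
f 42 35 43
f 42 43 37
f 43 35 44
f 43 44 37
f 44 35 45
f 44 45 37
f 45 35 46
f 45 46 37
f 46 35 36
f 46 36 37



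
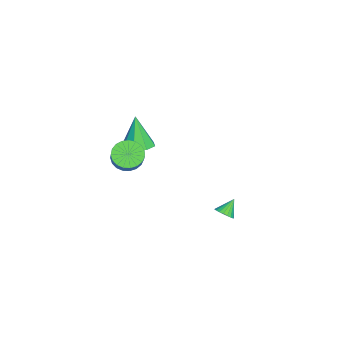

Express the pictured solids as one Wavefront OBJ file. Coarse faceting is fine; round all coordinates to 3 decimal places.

v -3.576 -3.717 -3.013
v -2.618 -3.829 -2.749
v -4.184 -3.983 -0.927
v -2.846 -3.099 -2.722
v -3.501 -2.73 -2.865
v -4.2 -2.94 -3.096
v -4.534 -3.604 -3.278
v -4.306 -4.334 -3.305
v -3.651 -4.703 -3.161
v -2.952 -4.494 -2.931
v -0.493 -3.788 -1.557
v -0.025 -4.561 -1.816
v 0.981 -4.325 -0.701
v 0.513 -3.552 -0.443
v 0.149 -4.285 -2.032
v 1.155 -4.049 -0.917
v 0.212 -3.923 -2.165
v 1.218 -3.686 -1.05
v 0.153 -3.537 -2.193
v 1.158 -3.301 -1.078
v -0.018 -3.195 -2.111
v 0.988 -2.959 -0.997
v -0.271 -2.956 -1.934
v 0.735 -2.72 -0.819
v -0.562 -2.86 -1.691
v 0.444 -2.624 -0.577
v -0.842 -2.925 -1.426
v 0.164 -2.689 -0.311
v -1.061 -3.139 -1.183
v -0.055 -2.903 -0.068
v -1.181 -3.465 -1.005
v -0.175 -3.229 0.11
v -1.183 -3.847 -0.922
v -0.177 -3.611 0.193
v -1.066 -4.219 -0.949
v -0.06 -3.983 0.165
v -0.849 -4.516 -1.082
v 0.157 -4.28 0.033
v -0.571 -4.688 -1.296
v 0.435 -4.452 -0.182
v -0.279 -4.703 -1.556
v 0.727 -4.467 -0.441
v 4.237 2.277 -1.616
v 4.691 2.287 -1.238
v 3.603 2.723 -0.864
v 4.712 2.504 -1.349
v 4.652 2.683 -1.506
v 4.519 2.791 -1.682
v 4.338 2.81 -1.847
v 4.14 2.738 -1.971
v 3.958 2.585 -2.034
v 3.825 2.379 -2.025
v 3.763 2.156 -1.945
v 3.783 1.954 -1.808
v 3.882 1.807 -1.637
v 4.042 1.742 -1.463
v 4.236 1.769 -1.316
v 4.43 1.884 -1.22
v 4.591 2.067 -1.193
f 2 1 4
f 2 4 3
f 4 1 5
f 4 5 3
f 5 1 6
f 5 6 3
f 6 1 7
f 6 7 3
f 7 1 8
f 7 8 3
f 8 1 9
f 8 9 3
f 9 1 10
f 9 10 3
f 10 1 2
f 10 2 3
f 12 11 15
f 12 15 13
f 13 15 16
f 13 16 14
f 15 11 17
f 15 17 16
f 16 17 18
f 16 18 14
f 17 11 19
f 17 19 18
f 18 19 20
f 18 20 14
f 19 11 21
f 19 21 20
f 20 21 22
f 20 22 14
f 21 11 23
f 21 23 22
f 22 23 24
f 22 24 14
f 23 11 25
f 23 25 24
f 24 25 26
f 24 26 14
f 25 11 27
f 25 27 26
f 26 27 28
f 26 28 14
f 27 11 29
f 27 29 28
f 28 29 30
f 28 30 14
f 29 11 31
f 29 31 30
f 30 31 32
f 30 32 14
f 31 11 33
f 31 33 32
f 32 33 34
f 32 34 14
f 33 11 35
f 33 35 34
f 34 35 36
f 34 36 14
f 35 11 37
f 35 37 36
f 36 37 38
f 36 38 14
f 37 11 39
f 37 39 38
f 38 39 40
f 38 40 14
f 39 11 41
f 39 41 40
f 40 41 42
f 40 42 14
f 41 11 12
f 41 12 42
f 42 12 13
f 42 13 14
f 44 43 46
f 44 46 45
f 46 43 47
f 46 47 45
f 47 43 48
f 47 48 45
f 48 43 49
f 48 49 45
f 49 43 50
f 49 50 45
f 50 43 51
f 50 51 45
f 51 43 52
f 51 52 45
f 52 43 53
f 52 53 45
f 53 43 54
f 53 54 45
f 54 43 55
f 54 55 45
f 55 43 56
f 55 56 45
f 56 43 57
f 56 57 45
f 57 43 58
f 57 58 45
f 58 43 59
f 58 59 45
f 59 43 44
f 59 44 45



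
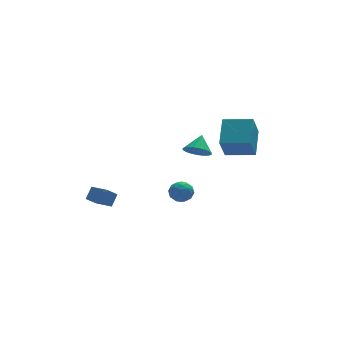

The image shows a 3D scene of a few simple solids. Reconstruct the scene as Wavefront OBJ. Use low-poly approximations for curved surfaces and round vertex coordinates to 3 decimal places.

v -0.738 -2.038 0.316
v -0.063 -1.867 0.154
v -0.357 -2.793 1.106
v 0.318 -2.622 0.944
v -0.102 -2.147 1.276
v -0.337 -1.681 0.788
v -0.083 -2.979 0.472
v -0.318 -2.513 -0.016
v 0.342 -2.449 0.251
v 0.331 -1.935 0.748
v -0.751 -2.725 0.512
v -0.762 -2.211 1.009
v -0.433 -1.886 0.166
v 0.013 -2.774 1.094
v -0.233 -2.495 1.289
v 0.164 -2.394 1.194
v -0.595 -1.777 0.538
v -0.198 -1.676 0.443
v -0.221 -1.841 1.102
v -0.222 -2.984 0.817
v 0.175 -2.883 0.722
v -0.584 -2.266 0.066
v -0.187 -2.165 -0.029
v -0.199 -2.819 0.158
v 0.201 -2.128 0.127
v 0.425 -2.571 0.592
v 0.189 -2.781 0.315
v 0.051 -2.507 0.028
v 0.194 -1.826 0.419
v 0.418 -2.269 0.884
v 0.171 -1.99 1.079
v 0.033 -1.716 0.792
v 0.432 -2.167 0.476
v -0.838 -2.391 0.376
v -0.614 -2.834 0.841
v -0.453 -2.944 0.468
v -0.591 -2.67 0.181
v -0.845 -2.089 0.668
v -0.621 -2.532 1.133
v -0.471 -2.153 1.232
v -0.609 -1.879 0.945
v -0.852 -2.493 0.784
v 2.389 3.472 0.187
v 3.077 3.548 -0.289
v 2.891 4.228 1.033
v 2.879 3.81 -0.406
v 2.596 4.015 -0.42
v 2.277 4.125 -0.33
v 1.978 4.123 -0.15
v 1.75 4.008 0.088
v 1.632 3.801 0.344
v 1.645 3.536 0.572
v 1.787 3.261 0.733
v 2.033 3.022 0.8
v 2.34 2.861 0.762
v 2.656 2.806 0.623
v 2.926 2.866 0.41
v 3.103 3.031 0.158
v 3.156 3.272 -0.089
v -3.506 3.134 -2.84
v -4.146 2.793 -2.196
v -3.073 3.556 -2.187
v -3.713 3.215 -1.543
v -2.847 2.205 -2.677
v -3.487 1.864 -2.033
v -2.414 2.627 -2.024
v -3.054 2.286 -1.38
v 2.224 -1.123 3.286
v 2.83 0.294 4.273
v 2.775 -0.393 1.9
v 3.381 1.023 2.888
v 3.699 -1.883 3.472
v 4.305 -0.467 4.46
v 4.25 -1.154 2.087
v 4.856 0.263 3.074
f 1 38 17
f 38 12 41
f 17 41 6
f 38 41 17
f 1 17 13
f 17 6 18
f 13 18 2
f 17 18 13
f 1 13 22
f 13 2 23
f 22 23 8
f 13 23 22
f 1 22 34
f 22 8 37
f 34 37 11
f 22 37 34
f 1 34 38
f 34 11 42
f 38 42 12
f 34 42 38
f 2 18 29
f 18 6 32
f 29 32 10
f 18 32 29
f 6 41 19
f 41 12 40
f 19 40 5
f 41 40 19
f 12 42 39
f 42 11 35
f 39 35 3
f 42 35 39
f 11 37 36
f 37 8 24
f 36 24 7
f 37 24 36
f 8 23 28
f 23 2 25
f 28 25 9
f 23 25 28
f 4 30 16
f 30 10 31
f 16 31 5
f 30 31 16
f 4 16 14
f 16 5 15
f 14 15 3
f 16 15 14
f 4 14 21
f 14 3 20
f 21 20 7
f 14 20 21
f 4 21 26
f 21 7 27
f 26 27 9
f 21 27 26
f 4 26 30
f 26 9 33
f 30 33 10
f 26 33 30
f 5 31 19
f 31 10 32
f 19 32 6
f 31 32 19
f 3 15 39
f 15 5 40
f 39 40 12
f 15 40 39
f 7 20 36
f 20 3 35
f 36 35 11
f 20 35 36
f 9 27 28
f 27 7 24
f 28 24 8
f 27 24 28
f 10 33 29
f 33 9 25
f 29 25 2
f 33 25 29
f 44 43 46
f 44 46 45
f 46 43 47
f 46 47 45
f 47 43 48
f 47 48 45
f 48 43 49
f 48 49 45
f 49 43 50
f 49 50 45
f 50 43 51
f 50 51 45
f 51 43 52
f 51 52 45
f 52 43 53
f 52 53 45
f 53 43 54
f 53 54 45
f 54 43 55
f 54 55 45
f 55 43 56
f 55 56 45
f 56 43 57
f 56 57 45
f 57 43 58
f 57 58 45
f 58 43 59
f 58 59 45
f 59 43 44
f 59 44 45
f 61 63 60
f 64 61 60
f 60 63 62
f 62 64 60
f 61 67 63
f 65 61 64
f 65 67 61
f 63 67 62
f 66 64 62
f 62 67 66
f 66 65 64
f 67 65 66
f 69 71 68
f 72 69 68
f 68 71 70
f 70 72 68
f 69 75 71
f 73 69 72
f 73 75 69
f 71 75 70
f 74 72 70
f 70 75 74
f 74 73 72
f 75 73 74



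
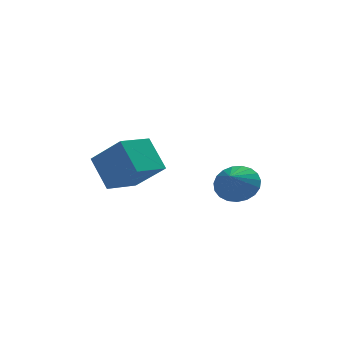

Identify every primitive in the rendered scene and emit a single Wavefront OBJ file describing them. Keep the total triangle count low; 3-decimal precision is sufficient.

v -3.353 -2.074 3.231
v -3.885 -0.917 4.587
v -4.487 -0.956 1.832
v -5.019 0.202 3.187
v -1.961 -1.062 2.913
v -2.493 0.096 4.268
v -3.095 0.057 1.513
v -3.627 1.214 2.869
v 1.219 -0.711 1.613
v 1.897 -0.384 2.359
v 0.701 -1.589 2.467
v 1.552 -0.117 2.425
v 1.15 0.047 2.35
v 0.76 0.08 2.148
v 0.449 -0.023 1.854
v 0.271 -0.246 1.517
v 0.257 -0.549 1.197
v 0.409 -0.88 0.949
v 0.701 -1.182 0.816
v 1.083 -1.402 0.821
v 1.488 -1.503 0.962
v 1.847 -1.467 1.216
v 2.096 -1.3 1.538
v 2.195 -1.032 1.874
v 2.124 -0.708 2.164
f 2 4 1
f 5 2 1
f 1 4 3
f 3 5 1
f 2 8 4
f 6 2 5
f 6 8 2
f 4 8 3
f 7 5 3
f 3 8 7
f 7 6 5
f 8 6 7
f 10 9 12
f 10 12 11
f 12 9 13
f 12 13 11
f 13 9 14
f 13 14 11
f 14 9 15
f 14 15 11
f 15 9 16
f 15 16 11
f 16 9 17
f 16 17 11
f 17 9 18
f 17 18 11
f 18 9 19
f 18 19 11
f 19 9 20
f 19 20 11
f 20 9 21
f 20 21 11
f 21 9 22
f 21 22 11
f 22 9 23
f 22 23 11
f 23 9 24
f 23 24 11
f 24 9 25
f 24 25 11
f 25 9 10
f 25 10 11



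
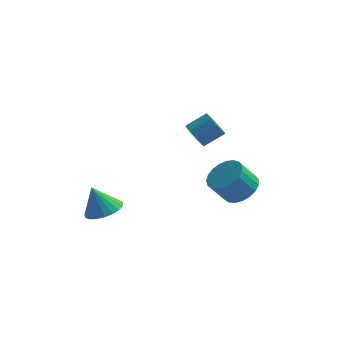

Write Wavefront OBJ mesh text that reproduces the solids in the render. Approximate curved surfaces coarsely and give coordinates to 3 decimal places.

v 0.333 1.531 1.208
v 0.742 1.596 0.583
v 1.677 2.094 1.247
v 1.267 2.029 1.872
v 0.497 1.987 0.635
v 1.432 2.484 1.299
v 0.19 2.203 0.906
v 1.124 2.7 1.57
v -0.063 2.163 1.292
v 0.871 2.66 1.957
v -0.165 1.881 1.646
v 0.769 2.379 2.311
v -0.077 1.466 1.833
v 0.858 1.964 2.497
v 0.168 1.076 1.781
v 1.103 1.573 2.445
v 0.476 0.86 1.51
v 1.41 1.357 2.174
v 0.729 0.9 1.123
v 1.663 1.397 1.788
v 0.831 1.181 0.769
v 1.765 1.679 1.434
v 2.833 -0.249 -1.02
v 3.634 -0.059 -0.435
v 2.888 -0.421 0.705
v 2.087 -0.611 0.12
v 3.441 0.314 -0.443
v 2.695 -0.048 0.697
v 3.143 0.59 -0.55
v 2.397 0.228 0.59
v 2.792 0.72 -0.739
v 2.045 0.358 0.401
v 2.447 0.683 -0.977
v 1.701 0.321 0.163
v 2.17 0.485 -1.221
v 1.423 0.123 -0.082
v 2.007 0.16 -1.432
v 1.26 -0.202 -0.292
v 1.987 -0.236 -1.57
v 1.24 -0.598 -0.431
v 2.113 -0.634 -1.614
v 1.366 -0.996 -0.474
v 2.364 -0.965 -1.555
v 1.617 -1.328 -0.415
v 2.696 -1.173 -1.404
v 1.949 -1.535 -0.264
v 3.052 -1.221 -1.186
v 2.305 -1.583 -0.046
v 3.37 -1.101 -0.939
v 2.623 -1.463 0.201
v 3.595 -0.833 -0.706
v 2.848 -1.195 0.433
v 3.689 -0.465 -0.528
v 2.942 -0.827 0.612
v -3.288 -2.35 -1.795
v -2.717 -3.079 -1.508
v -3.872 -2.25 -0.385
v -2.485 -2.757 -1.435
v -2.392 -2.364 -1.424
v -2.455 -1.969 -1.478
v -2.661 -1.64 -1.586
v -2.976 -1.434 -1.731
v -3.345 -1.386 -1.887
v -3.704 -1.504 -2.027
v -3.991 -1.769 -2.127
v -4.157 -2.134 -2.17
v -4.173 -2.536 -2.148
v -4.035 -2.907 -2.065
v -3.769 -3.18 -1.936
v -3.42 -3.311 -1.782
v -3.047 -3.275 -1.631
f 2 1 5
f 2 5 3
f 3 5 6
f 3 6 4
f 5 1 7
f 5 7 6
f 6 7 8
f 6 8 4
f 7 1 9
f 7 9 8
f 8 9 10
f 8 10 4
f 9 1 11
f 9 11 10
f 10 11 12
f 10 12 4
f 11 1 13
f 11 13 12
f 12 13 14
f 12 14 4
f 13 1 15
f 13 15 14
f 14 15 16
f 14 16 4
f 15 1 17
f 15 17 16
f 16 17 18
f 16 18 4
f 17 1 19
f 17 19 18
f 18 19 20
f 18 20 4
f 19 1 21
f 19 21 20
f 20 21 22
f 20 22 4
f 21 1 2
f 21 2 22
f 22 2 3
f 22 3 4
f 24 23 27
f 24 27 25
f 25 27 28
f 25 28 26
f 27 23 29
f 27 29 28
f 28 29 30
f 28 30 26
f 29 23 31
f 29 31 30
f 30 31 32
f 30 32 26
f 31 23 33
f 31 33 32
f 32 33 34
f 32 34 26
f 33 23 35
f 33 35 34
f 34 35 36
f 34 36 26
f 35 23 37
f 35 37 36
f 36 37 38
f 36 38 26
f 37 23 39
f 37 39 38
f 38 39 40
f 38 40 26
f 39 23 41
f 39 41 40
f 40 41 42
f 40 42 26
f 41 23 43
f 41 43 42
f 42 43 44
f 42 44 26
f 43 23 45
f 43 45 44
f 44 45 46
f 44 46 26
f 45 23 47
f 45 47 46
f 46 47 48
f 46 48 26
f 47 23 49
f 47 49 48
f 48 49 50
f 48 50 26
f 49 23 51
f 49 51 50
f 50 51 52
f 50 52 26
f 51 23 53
f 51 53 52
f 52 53 54
f 52 54 26
f 53 23 24
f 53 24 54
f 54 24 25
f 54 25 26
f 56 55 58
f 56 58 57
f 58 55 59
f 58 59 57
f 59 55 60
f 59 60 57
f 60 55 61
f 60 61 57
f 61 55 62
f 61 62 57
f 62 55 63
f 62 63 57
f 63 55 64
f 63 64 57
f 64 55 65
f 64 65 57
f 65 55 66
f 65 66 57
f 66 55 67
f 66 67 57
f 67 55 68
f 67 68 57
f 68 55 69
f 68 69 57
f 69 55 70
f 69 70 57
f 70 55 71
f 70 71 57
f 71 55 56
f 71 56 57



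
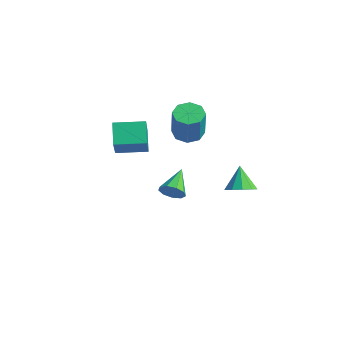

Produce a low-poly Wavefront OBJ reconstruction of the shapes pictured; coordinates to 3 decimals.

v -0.692 -1.108 -4.051
v -0.228 -1.174 -3.427
v -1.548 0.268 -3.269
v -0.012 -0.839 -3.781
v -0.113 -0.629 -4.261
v -0.486 -0.644 -4.643
v -0.954 -0.876 -4.748
v -1.3 -1.217 -4.527
v -1.361 -1.507 -4.083
v -1.109 -1.61 -3.624
v -0.662 -1.479 -3.365
v -0.683 -4.977 1.46
v -1.584 -4.335 2.397
v -1.699 -4.1 -0.117
v -2.6 -3.459 0.82
v 0.38 -3.601 1.54
v -0.521 -2.96 2.477
v -0.636 -2.725 -0.037
v -1.537 -2.083 0.9
v 4.239 -0.534 -1.293
v 4.999 -0.445 -0.88
v 3.521 -0.006 -0.087
v 4.897 0.014 -1.141
v 4.544 0.263 -1.461
v 4.074 0.208 -1.716
v 3.667 -0.131 -1.81
v 3.479 -0.624 -1.706
v 3.58 -1.082 -1.445
v 3.934 -1.332 -1.125
v 4.404 -1.276 -0.87
v 4.811 -0.938 -0.776
v 0.959 -1.353 1.778
v 1.559 -1.905 1.475
v 2.121 -2.319 3.339
v 1.521 -1.767 3.642
v 1.794 -1.286 1.542
v 2.355 -1.7 3.406
v 1.54 -0.706 1.747
v 2.101 -1.119 3.611
v 0.946 -0.505 1.971
v 1.507 -0.919 3.834
v 0.359 -0.801 2.081
v 0.921 -1.215 3.945
v 0.125 -1.42 2.014
v 0.686 -1.834 3.878
v 0.379 -2.001 1.809
v 0.94 -2.414 3.673
v 0.973 -2.201 1.586
v 1.534 -2.615 3.449
f 2 1 4
f 2 4 3
f 4 1 5
f 4 5 3
f 5 1 6
f 5 6 3
f 6 1 7
f 6 7 3
f 7 1 8
f 7 8 3
f 8 1 9
f 8 9 3
f 9 1 10
f 9 10 3
f 10 1 11
f 10 11 3
f 11 1 2
f 11 2 3
f 13 15 12
f 16 13 12
f 12 15 14
f 14 16 12
f 13 19 15
f 17 13 16
f 17 19 13
f 15 19 14
f 18 16 14
f 14 19 18
f 18 17 16
f 19 17 18
f 21 20 23
f 21 23 22
f 23 20 24
f 23 24 22
f 24 20 25
f 24 25 22
f 25 20 26
f 25 26 22
f 26 20 27
f 26 27 22
f 27 20 28
f 27 28 22
f 28 20 29
f 28 29 22
f 29 20 30
f 29 30 22
f 30 20 31
f 30 31 22
f 31 20 21
f 31 21 22
f 33 32 36
f 33 36 34
f 34 36 37
f 34 37 35
f 36 32 38
f 36 38 37
f 37 38 39
f 37 39 35
f 38 32 40
f 38 40 39
f 39 40 41
f 39 41 35
f 40 32 42
f 40 42 41
f 41 42 43
f 41 43 35
f 42 32 44
f 42 44 43
f 43 44 45
f 43 45 35
f 44 32 46
f 44 46 45
f 45 46 47
f 45 47 35
f 46 32 48
f 46 48 47
f 47 48 49
f 47 49 35
f 48 32 33
f 48 33 49
f 49 33 34
f 49 34 35



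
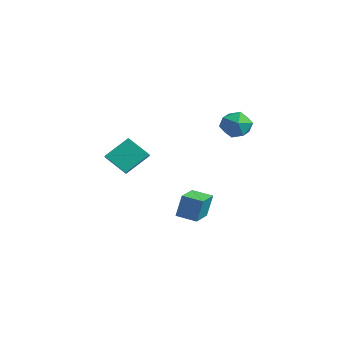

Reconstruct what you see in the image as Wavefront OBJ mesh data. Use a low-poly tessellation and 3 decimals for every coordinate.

v -1.975 0.917 -4.492
v -1.874 1.233 -3.08
v -1.081 1.682 -4.727
v -0.98 1.998 -3.316
v -0.92 -0.258 -4.304
v -0.819 0.058 -2.893
v -0.026 0.507 -4.54
v 0.075 0.823 -3.128
v -2.442 -2.359 -1.415
v -3.36 -3.109 -0.416
v -2.328 -1.038 -0.319
v -3.245 -1.789 0.68
v -1.615 -2.791 -0.98
v -2.532 -3.542 0.019
v -1.5 -1.471 0.116
v -2.418 -2.221 1.115
v 2.471 2.111 2.379
v 3.116 1.407 2.43
v 1.624 1.413 3.47
v 2.269 0.709 3.521
v 2.492 1.585 3.835
v 3.015 2.016 3.16
v 1.725 0.804 2.74
v 2.248 1.235 2.065
v 2.655 0.599 2.653
v 3.129 1.082 3.329
v 1.611 1.738 2.571
v 2.085 2.221 3.247
f 2 4 1
f 5 2 1
f 1 4 3
f 3 5 1
f 2 8 4
f 6 2 5
f 6 8 2
f 4 8 3
f 7 5 3
f 3 8 7
f 7 6 5
f 8 6 7
f 10 12 9
f 13 10 9
f 9 12 11
f 11 13 9
f 10 16 12
f 14 10 13
f 14 16 10
f 12 16 11
f 15 13 11
f 11 16 15
f 15 14 13
f 16 14 15
f 17 28 22
f 17 22 18
f 17 18 24
f 17 24 27
f 17 27 28
f 18 22 26
f 22 28 21
f 28 27 19
f 27 24 23
f 24 18 25
f 20 26 21
f 20 21 19
f 20 19 23
f 20 23 25
f 20 25 26
f 21 26 22
f 19 21 28
f 23 19 27
f 25 23 24
f 26 25 18



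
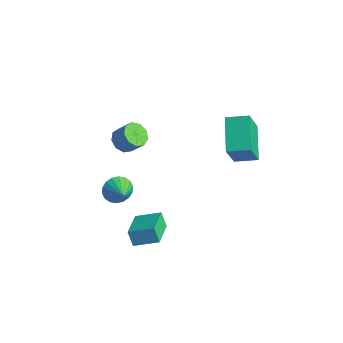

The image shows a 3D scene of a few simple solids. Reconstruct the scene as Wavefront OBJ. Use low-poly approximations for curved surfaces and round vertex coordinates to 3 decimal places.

v -3.624 -1.692 0.296
v -2.996 -1.678 -0.199
v -2.288 -1.375 0.709
v -2.916 -1.388 1.204
v -3.23 -1.184 -0.18
v -2.523 -0.881 0.727
v -3.649 -0.927 0.061
v -2.941 -0.624 0.968
v -4.056 -1.029 0.412
v -3.349 -0.725 1.32
v -4.261 -1.44 0.709
v -3.553 -1.137 1.617
v -4.168 -1.969 0.813
v -3.46 -1.666 1.721
v -3.82 -2.368 0.675
v -3.112 -2.065 1.583
v -3.38 -2.451 0.36
v -2.672 -2.148 1.267
v -3.055 -2.178 0.015
v -2.347 -1.875 0.922
v 2.427 0.731 1.402
v 2.709 -0.182 3.215
v 0.959 2.067 2.303
v 1.241 1.154 4.116
v 3.379 1.586 1.684
v 3.661 0.673 3.497
v 1.911 2.922 2.585
v 2.193 2.009 4.398
v -0.574 -3.254 -4.395
v -1.026 -3.22 -3.516
v 0.469 -2.315 -3.895
v 0.017 -2.28 -3.016
v 0.463 -4.72 -3.804
v 0.011 -4.685 -2.925
v 1.506 -3.78 -3.304
v 1.054 -3.746 -2.425
v -3.485 -2.323 -3.781
v -3.189 -2.674 -4.543
v -2.455 -2.757 -3.179
v -3.033 -2.31 -4.547
v -2.967 -1.949 -4.4
v -3.003 -1.661 -4.13
v -3.135 -1.505 -3.79
v -3.336 -1.51 -3.449
v -3.567 -1.677 -3.174
v -3.781 -1.971 -3.018
v -3.938 -2.335 -3.014
v -4.004 -2.697 -3.161
v -3.968 -2.984 -3.431
v -3.836 -3.141 -3.771
v -3.635 -3.135 -4.112
v -3.404 -2.969 -4.387
f 2 1 5
f 2 5 3
f 3 5 6
f 3 6 4
f 5 1 7
f 5 7 6
f 6 7 8
f 6 8 4
f 7 1 9
f 7 9 8
f 8 9 10
f 8 10 4
f 9 1 11
f 9 11 10
f 10 11 12
f 10 12 4
f 11 1 13
f 11 13 12
f 12 13 14
f 12 14 4
f 13 1 15
f 13 15 14
f 14 15 16
f 14 16 4
f 15 1 17
f 15 17 16
f 16 17 18
f 16 18 4
f 17 1 19
f 17 19 18
f 18 19 20
f 18 20 4
f 19 1 2
f 19 2 20
f 20 2 3
f 20 3 4
f 22 24 21
f 25 22 21
f 21 24 23
f 23 25 21
f 22 28 24
f 26 22 25
f 26 28 22
f 24 28 23
f 27 25 23
f 23 28 27
f 27 26 25
f 28 26 27
f 30 32 29
f 33 30 29
f 29 32 31
f 31 33 29
f 30 36 32
f 34 30 33
f 34 36 30
f 32 36 31
f 35 33 31
f 31 36 35
f 35 34 33
f 36 34 35
f 38 37 40
f 38 40 39
f 40 37 41
f 40 41 39
f 41 37 42
f 41 42 39
f 42 37 43
f 42 43 39
f 43 37 44
f 43 44 39
f 44 37 45
f 44 45 39
f 45 37 46
f 45 46 39
f 46 37 47
f 46 47 39
f 47 37 48
f 47 48 39
f 48 37 49
f 48 49 39
f 49 37 50
f 49 50 39
f 50 37 51
f 50 51 39
f 51 37 52
f 51 52 39
f 52 37 38
f 52 38 39



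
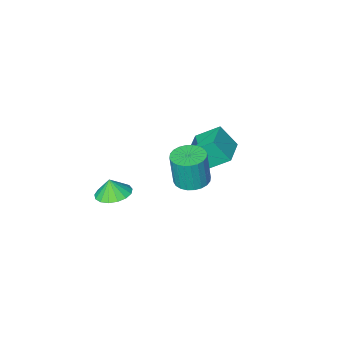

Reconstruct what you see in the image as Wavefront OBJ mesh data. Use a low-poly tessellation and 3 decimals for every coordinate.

v -2.553 1.621 1.619
v -1.959 0.957 2.776
v -1.484 2.699 1.687
v -0.889 2.035 2.844
v -1.651 0.785 0.676
v -1.056 0.121 1.833
v -0.581 1.863 0.744
v 0.013 1.199 1.901
v 2.044 -2.687 -3.451
v 3.016 -2.814 -3.588
v 2.156 -2.893 -2.469
v 2.976 -2.353 -3.487
v 2.721 -1.968 -3.377
v 2.312 -1.748 -3.284
v 1.841 -1.743 -3.229
v 1.417 -1.954 -3.226
v 1.137 -2.333 -3.274
v 1.064 -2.793 -3.362
v 1.216 -3.228 -3.471
v 1.558 -3.54 -3.576
v 2.011 -3.655 -3.651
v 2.472 -3.549 -3.681
v 2.835 -3.245 -3.659
v 1.29 3.656 2.26
v 1.892 3.02 2.174
v 2.052 2.928 3.974
v 1.45 3.564 4.06
v 2.09 3.301 2.17
v 2.25 3.208 3.971
v 2.166 3.635 2.181
v 2.326 3.543 3.981
v 2.109 3.973 2.203
v 2.269 3.881 4.004
v 1.927 4.263 2.234
v 2.087 4.17 4.035
v 1.648 4.46 2.269
v 1.808 4.367 4.07
v 1.315 4.535 2.303
v 1.475 4.442 4.103
v 0.978 4.476 2.33
v 1.138 4.384 4.13
v 0.688 4.292 2.346
v 0.848 4.2 4.146
v 0.49 4.012 2.349
v 0.65 3.919 4.15
v 0.414 3.677 2.339
v 0.574 3.585 4.139
v 0.471 3.339 2.316
v 0.631 3.247 4.117
v 0.653 3.05 2.285
v 0.813 2.957 4.086
v 0.932 2.853 2.25
v 1.092 2.76 4.051
v 1.265 2.778 2.217
v 1.425 2.685 4.017
v 1.602 2.836 2.19
v 1.762 2.744 3.99
f 2 4 1
f 5 2 1
f 1 4 3
f 3 5 1
f 2 8 4
f 6 2 5
f 6 8 2
f 4 8 3
f 7 5 3
f 3 8 7
f 7 6 5
f 8 6 7
f 10 9 12
f 10 12 11
f 12 9 13
f 12 13 11
f 13 9 14
f 13 14 11
f 14 9 15
f 14 15 11
f 15 9 16
f 15 16 11
f 16 9 17
f 16 17 11
f 17 9 18
f 17 18 11
f 18 9 19
f 18 19 11
f 19 9 20
f 19 20 11
f 20 9 21
f 20 21 11
f 21 9 22
f 21 22 11
f 22 9 23
f 22 23 11
f 23 9 10
f 23 10 11
f 25 24 28
f 25 28 26
f 26 28 29
f 26 29 27
f 28 24 30
f 28 30 29
f 29 30 31
f 29 31 27
f 30 24 32
f 30 32 31
f 31 32 33
f 31 33 27
f 32 24 34
f 32 34 33
f 33 34 35
f 33 35 27
f 34 24 36
f 34 36 35
f 35 36 37
f 35 37 27
f 36 24 38
f 36 38 37
f 37 38 39
f 37 39 27
f 38 24 40
f 38 40 39
f 39 40 41
f 39 41 27
f 40 24 42
f 40 42 41
f 41 42 43
f 41 43 27
f 42 24 44
f 42 44 43
f 43 44 45
f 43 45 27
f 44 24 46
f 44 46 45
f 45 46 47
f 45 47 27
f 46 24 48
f 46 48 47
f 47 48 49
f 47 49 27
f 48 24 50
f 48 50 49
f 49 50 51
f 49 51 27
f 50 24 52
f 50 52 51
f 51 52 53
f 51 53 27
f 52 24 54
f 52 54 53
f 53 54 55
f 53 55 27
f 54 24 56
f 54 56 55
f 55 56 57
f 55 57 27
f 56 24 25
f 56 25 57
f 57 25 26
f 57 26 27



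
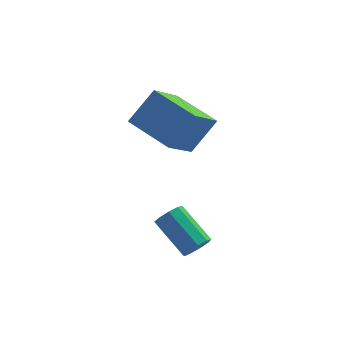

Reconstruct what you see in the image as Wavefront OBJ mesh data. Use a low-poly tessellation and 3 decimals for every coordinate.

v -3.275 -4.253 -2.282
v -2.984 -4.39 -1.836
v -3.813 -3.344 -0.972
v -4.105 -3.207 -1.418
v -2.816 -4.107 -2.018
v -3.645 -3.061 -1.154
v -2.863 -3.892 -2.323
v -3.692 -2.846 -1.459
v -3.103 -3.846 -2.609
v -3.932 -2.8 -1.745
v -3.423 -3.99 -2.742
v -4.253 -2.945 -1.878
v -3.675 -4.258 -2.66
v -4.504 -3.212 -1.796
v -3.739 -4.523 -2.401
v -4.569 -3.477 -1.537
v -3.587 -4.662 -2.086
v -4.416 -3.616 -1.222
v -3.288 -4.609 -1.863
v -4.118 -3.564 -0.999
v -3.166 -1.098 -0.017
v -4.01 -2.251 1.111
v -4.372 0.187 0.395
v -5.216 -0.965 1.522
v -2.284 -0.635 1.118
v -3.128 -1.787 2.245
v -3.49 0.651 1.529
v -4.334 -0.502 2.657
f 2 1 5
f 2 5 3
f 3 5 6
f 3 6 4
f 5 1 7
f 5 7 6
f 6 7 8
f 6 8 4
f 7 1 9
f 7 9 8
f 8 9 10
f 8 10 4
f 9 1 11
f 9 11 10
f 10 11 12
f 10 12 4
f 11 1 13
f 11 13 12
f 12 13 14
f 12 14 4
f 13 1 15
f 13 15 14
f 14 15 16
f 14 16 4
f 15 1 17
f 15 17 16
f 16 17 18
f 16 18 4
f 17 1 19
f 17 19 18
f 18 19 20
f 18 20 4
f 19 1 2
f 19 2 20
f 20 2 3
f 20 3 4
f 22 24 21
f 25 22 21
f 21 24 23
f 23 25 21
f 22 28 24
f 26 22 25
f 26 28 22
f 24 28 23
f 27 25 23
f 23 28 27
f 27 26 25
f 28 26 27



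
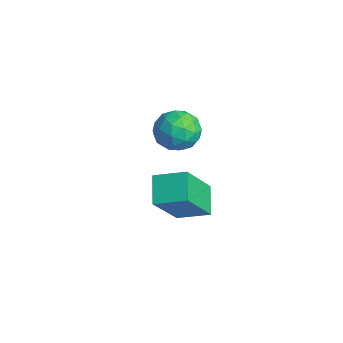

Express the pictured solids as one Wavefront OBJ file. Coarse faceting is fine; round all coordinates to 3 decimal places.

v -3.621 1.357 2.728
v -2.947 1.749 2.553
v -2.993 0.231 2.627
v -2.319 0.623 2.452
v -2.628 0.668 3.188
v -3.016 1.364 3.25
v -2.924 0.616 1.93
v -3.312 1.312 1.992
v -2.516 1.29 2.06
v -2.333 1.323 2.837
v -3.607 0.657 2.343
v -3.424 0.69 3.12
v -3.339 1.652 2.649
v -2.601 0.328 2.531
v -2.783 0.355 2.963
v -2.386 0.585 2.86
v -3.38 1.426 3.059
v -2.983 1.656 2.956
v -2.796 1.021 3.329
v -2.957 0.324 2.224
v -2.56 0.554 2.121
v -3.554 1.395 2.32
v -3.157 1.625 2.217
v -3.144 0.959 1.851
v -2.689 1.613 2.256
v -2.321 0.951 2.197
v -2.676 0.947 1.89
v -2.904 1.356 1.927
v -2.582 1.632 2.713
v -2.213 0.97 2.654
v -2.395 0.997 3.086
v -2.622 1.406 3.123
v -2.329 1.362 2.423
v -3.727 1.01 2.526
v -3.358 0.348 2.467
v -3.318 0.574 2.057
v -3.545 0.983 2.094
v -3.619 1.029 2.983
v -3.251 0.367 2.924
v -3.036 0.624 3.253
v -3.264 1.033 3.29
v -3.611 0.618 2.757
v -0.778 0.079 1.778
v -0.224 0.919 2.111
v 0.024 -0.231 1.228
v 0.577 0.609 1.561
v -0.157 -0.909 3.239
v 0.396 -0.069 3.572
v 0.644 -1.219 2.689
v 1.198 -0.379 3.022
f 1 38 17
f 38 12 41
f 17 41 6
f 38 41 17
f 1 17 13
f 17 6 18
f 13 18 2
f 17 18 13
f 1 13 22
f 13 2 23
f 22 23 8
f 13 23 22
f 1 22 34
f 22 8 37
f 34 37 11
f 22 37 34
f 1 34 38
f 34 11 42
f 38 42 12
f 34 42 38
f 2 18 29
f 18 6 32
f 29 32 10
f 18 32 29
f 6 41 19
f 41 12 40
f 19 40 5
f 41 40 19
f 12 42 39
f 42 11 35
f 39 35 3
f 42 35 39
f 11 37 36
f 37 8 24
f 36 24 7
f 37 24 36
f 8 23 28
f 23 2 25
f 28 25 9
f 23 25 28
f 4 30 16
f 30 10 31
f 16 31 5
f 30 31 16
f 4 16 14
f 16 5 15
f 14 15 3
f 16 15 14
f 4 14 21
f 14 3 20
f 21 20 7
f 14 20 21
f 4 21 26
f 21 7 27
f 26 27 9
f 21 27 26
f 4 26 30
f 26 9 33
f 30 33 10
f 26 33 30
f 5 31 19
f 31 10 32
f 19 32 6
f 31 32 19
f 3 15 39
f 15 5 40
f 39 40 12
f 15 40 39
f 7 20 36
f 20 3 35
f 36 35 11
f 20 35 36
f 9 27 28
f 27 7 24
f 28 24 8
f 27 24 28
f 10 33 29
f 33 9 25
f 29 25 2
f 33 25 29
f 44 46 43
f 47 44 43
f 43 46 45
f 45 47 43
f 44 50 46
f 48 44 47
f 48 50 44
f 46 50 45
f 49 47 45
f 45 50 49
f 49 48 47
f 50 48 49



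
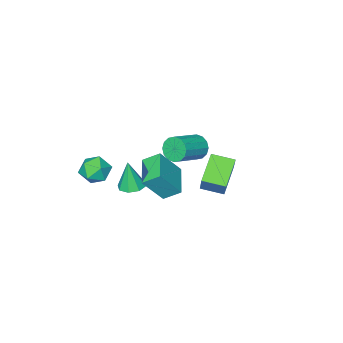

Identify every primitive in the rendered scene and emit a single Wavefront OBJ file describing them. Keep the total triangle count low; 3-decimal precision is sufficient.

v 0.425 -3.268 -2.061
v 1.306 -3.385 -2.114
v 0.515 -3.532 0.001
v 1.134 -2.732 -2.023
v 0.547 -2.393 -1.954
v -0.112 -2.568 -1.948
v -0.456 -3.152 -2.007
v -0.284 -3.805 -2.098
v 0.303 -4.144 -2.167
v 0.962 -3.969 -2.174
v 3.484 -1.933 0.772
v 4.397 -2.422 1.123
v 2.543 -3.358 1.237
v 3.456 -3.847 1.588
v 3.054 -2.985 2.129
v 3.636 -2.105 1.841
v 3.304 -3.675 0.519
v 3.886 -2.795 0.231
v 4.286 -3.498 0.967
v 4.132 -3.072 1.962
v 2.808 -2.708 0.398
v 2.654 -2.282 1.393
v 1.52 2.676 3.541
v 2.685 2.212 5.225
v 2.792 4.203 3.081
v 3.958 3.739 4.765
v 2.202 1.901 2.855
v 3.368 1.437 4.539
v 3.475 3.428 2.395
v 4.64 2.964 4.079
v -4.364 -1.586 -1.204
v -3.692 -0.673 0.408
v -5.289 -0.39 -1.495
v -4.618 0.522 0.117
v -2.802 -0.662 -2.377
v -2.131 0.25 -0.765
v -3.728 0.533 -2.668
v -3.056 1.446 -1.056
v -4.408 -2.865 -0.544
v -4.093 -2.507 -1.366
v -2.118 -2.296 -0.518
v -2.432 -2.655 0.304
v -4.246 -2.118 -1.107
v -2.271 -1.907 -0.259
v -4.442 -1.929 -0.697
v -2.466 -1.718 0.15
v -4.629 -1.991 -0.247
v -2.653 -1.78 0.601
v -4.756 -2.287 0.124
v -2.781 -2.076 0.972
v -4.79 -2.739 0.316
v -2.815 -2.528 1.164
v -4.722 -3.224 0.278
v -2.747 -3.013 1.126
v -4.569 -3.613 0.019
v -2.594 -3.402 0.867
v -4.374 -3.802 -0.39
v -2.398 -3.591 0.457
v -4.187 -3.74 -0.841
v -2.211 -3.529 0.007
v -4.059 -3.444 -1.212
v -2.084 -3.233 -0.364
v -4.025 -2.992 -1.404
v -2.05 -2.781 -0.556
f 2 1 4
f 2 4 3
f 4 1 5
f 4 5 3
f 5 1 6
f 5 6 3
f 6 1 7
f 6 7 3
f 7 1 8
f 7 8 3
f 8 1 9
f 8 9 3
f 9 1 10
f 9 10 3
f 10 1 2
f 10 2 3
f 11 22 16
f 11 16 12
f 11 12 18
f 11 18 21
f 11 21 22
f 12 16 20
f 16 22 15
f 22 21 13
f 21 18 17
f 18 12 19
f 14 20 15
f 14 15 13
f 14 13 17
f 14 17 19
f 14 19 20
f 15 20 16
f 13 15 22
f 17 13 21
f 19 17 18
f 20 19 12
f 24 26 23
f 27 24 23
f 23 26 25
f 25 27 23
f 24 30 26
f 28 24 27
f 28 30 24
f 26 30 25
f 29 27 25
f 25 30 29
f 29 28 27
f 30 28 29
f 32 34 31
f 35 32 31
f 31 34 33
f 33 35 31
f 32 38 34
f 36 32 35
f 36 38 32
f 34 38 33
f 37 35 33
f 33 38 37
f 37 36 35
f 38 36 37
f 40 39 43
f 40 43 41
f 41 43 44
f 41 44 42
f 43 39 45
f 43 45 44
f 44 45 46
f 44 46 42
f 45 39 47
f 45 47 46
f 46 47 48
f 46 48 42
f 47 39 49
f 47 49 48
f 48 49 50
f 48 50 42
f 49 39 51
f 49 51 50
f 50 51 52
f 50 52 42
f 51 39 53
f 51 53 52
f 52 53 54
f 52 54 42
f 53 39 55
f 53 55 54
f 54 55 56
f 54 56 42
f 55 39 57
f 55 57 56
f 56 57 58
f 56 58 42
f 57 39 59
f 57 59 58
f 58 59 60
f 58 60 42
f 59 39 61
f 59 61 60
f 60 61 62
f 60 62 42
f 61 39 63
f 61 63 62
f 62 63 64
f 62 64 42
f 63 39 40
f 63 40 64
f 64 40 41
f 64 41 42



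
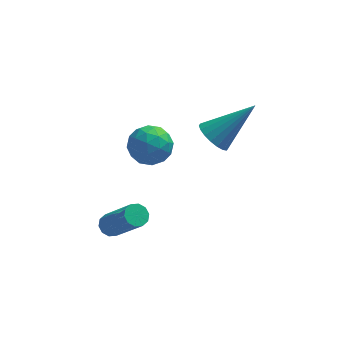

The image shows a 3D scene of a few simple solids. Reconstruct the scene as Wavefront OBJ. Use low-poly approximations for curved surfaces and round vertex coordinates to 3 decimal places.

v -0.358 -0.335 0.882
v 0.043 -0.63 0.102
v -1.563 -1.17 0.578
v -1.162 -1.465 -0.202
v -0.829 -1.732 0.619
v -0.084 -1.216 0.807
v -1.436 -0.584 -0.127
v -0.691 -0.068 0.061
v -0.623 -0.784 -0.521
v -0.248 -1.493 -0.06
v -1.272 -0.307 0.74
v -0.897 -1.016 1.201
v -0.052 -0.409 0.519
v -1.468 -1.391 0.161
v -1.273 -1.547 0.644
v -1.037 -1.721 0.186
v -0.127 -0.753 0.933
v 0.109 -0.927 0.475
v -0.404 -1.574 0.779
v -1.629 -0.873 0.205
v -1.393 -1.047 -0.253
v -0.483 -0.079 0.494
v -0.247 -0.253 0.036
v -1.116 -0.226 -0.099
v -0.207 -0.673 -0.306
v -0.915 -1.164 -0.485
v -1.076 -0.647 -0.441
v -0.639 -0.343 -0.331
v 0.013 -1.09 -0.035
v -0.695 -1.581 -0.214
v -0.5 -1.738 0.269
v -0.062 -1.434 0.38
v -0.378 -1.181 -0.401
v -0.825 -0.219 0.894
v -1.533 -0.71 0.715
v -1.458 -0.366 0.3
v -1.02 -0.062 0.411
v -0.605 -0.636 1.165
v -1.313 -1.127 0.986
v -0.881 -1.457 1.011
v -0.444 -1.153 1.121
v -1.142 -0.619 1.081
v 1.528 -2.197 2.057
v 1.869 -1.772 1.541
v 3.032 -1.723 3.443
v 1.663 -1.556 1.691
v 1.431 -1.467 1.913
v 1.217 -1.522 2.164
v 1.065 -1.711 2.393
v 1.005 -1.996 2.556
v 1.048 -2.321 2.62
v 1.186 -2.621 2.572
v 1.392 -2.837 2.423
v 1.624 -2.926 2.201
v 1.838 -2.871 1.95
v 1.99 -2.682 1.721
v 2.05 -2.397 1.558
v 2.007 -2.072 1.494
v -2.237 -3.082 -2.356
v -1.836 -3.173 -2.641
v -0.863 -4.189 -0.95
v -1.263 -4.098 -0.664
v -1.795 -2.901 -2.501
v -0.821 -3.916 -0.81
v -1.922 -2.697 -2.306
v -0.948 -3.713 -0.615
v -2.169 -2.641 -2.13
v -1.195 -3.657 -0.439
v -2.443 -2.754 -2.04
v -1.469 -3.769 -0.349
v -2.637 -2.991 -2.07
v -1.664 -4.007 -0.379
v -2.679 -3.264 -2.21
v -1.705 -4.279 -0.519
v -2.552 -3.467 -2.405
v -1.578 -4.483 -0.714
v -2.305 -3.523 -2.581
v -1.331 -4.539 -0.89
v -2.031 -3.411 -2.671
v -1.057 -4.426 -0.98
f 1 38 17
f 38 12 41
f 17 41 6
f 38 41 17
f 1 17 13
f 17 6 18
f 13 18 2
f 17 18 13
f 1 13 22
f 13 2 23
f 22 23 8
f 13 23 22
f 1 22 34
f 22 8 37
f 34 37 11
f 22 37 34
f 1 34 38
f 34 11 42
f 38 42 12
f 34 42 38
f 2 18 29
f 18 6 32
f 29 32 10
f 18 32 29
f 6 41 19
f 41 12 40
f 19 40 5
f 41 40 19
f 12 42 39
f 42 11 35
f 39 35 3
f 42 35 39
f 11 37 36
f 37 8 24
f 36 24 7
f 37 24 36
f 8 23 28
f 23 2 25
f 28 25 9
f 23 25 28
f 4 30 16
f 30 10 31
f 16 31 5
f 30 31 16
f 4 16 14
f 16 5 15
f 14 15 3
f 16 15 14
f 4 14 21
f 14 3 20
f 21 20 7
f 14 20 21
f 4 21 26
f 21 7 27
f 26 27 9
f 21 27 26
f 4 26 30
f 26 9 33
f 30 33 10
f 26 33 30
f 5 31 19
f 31 10 32
f 19 32 6
f 31 32 19
f 3 15 39
f 15 5 40
f 39 40 12
f 15 40 39
f 7 20 36
f 20 3 35
f 36 35 11
f 20 35 36
f 9 27 28
f 27 7 24
f 28 24 8
f 27 24 28
f 10 33 29
f 33 9 25
f 29 25 2
f 33 25 29
f 44 43 46
f 44 46 45
f 46 43 47
f 46 47 45
f 47 43 48
f 47 48 45
f 48 43 49
f 48 49 45
f 49 43 50
f 49 50 45
f 50 43 51
f 50 51 45
f 51 43 52
f 51 52 45
f 52 43 53
f 52 53 45
f 53 43 54
f 53 54 45
f 54 43 55
f 54 55 45
f 55 43 56
f 55 56 45
f 56 43 57
f 56 57 45
f 57 43 58
f 57 58 45
f 58 43 44
f 58 44 45
f 60 59 63
f 60 63 61
f 61 63 64
f 61 64 62
f 63 59 65
f 63 65 64
f 64 65 66
f 64 66 62
f 65 59 67
f 65 67 66
f 66 67 68
f 66 68 62
f 67 59 69
f 67 69 68
f 68 69 70
f 68 70 62
f 69 59 71
f 69 71 70
f 70 71 72
f 70 72 62
f 71 59 73
f 71 73 72
f 72 73 74
f 72 74 62
f 73 59 75
f 73 75 74
f 74 75 76
f 74 76 62
f 75 59 77
f 75 77 76
f 76 77 78
f 76 78 62
f 77 59 79
f 77 79 78
f 78 79 80
f 78 80 62
f 79 59 60
f 79 60 80
f 80 60 61
f 80 61 62

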